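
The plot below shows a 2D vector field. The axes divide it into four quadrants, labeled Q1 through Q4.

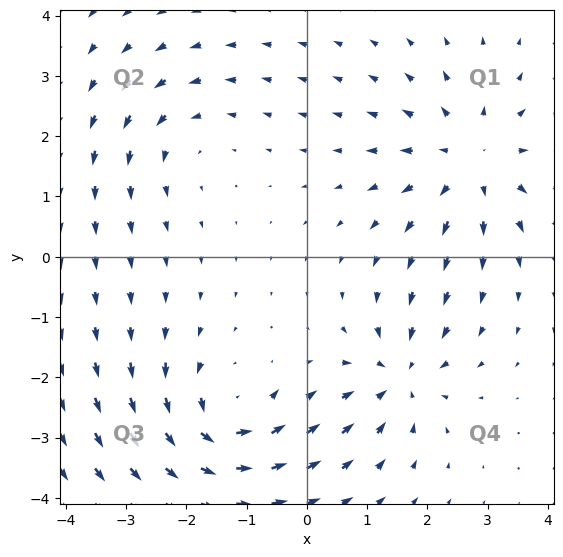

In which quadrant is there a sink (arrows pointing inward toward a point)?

The sink sits at approximately (1.5, -2.0), which lies in quadrant Q4. The divergence there is about -5, negative as expected for a sink.

Q4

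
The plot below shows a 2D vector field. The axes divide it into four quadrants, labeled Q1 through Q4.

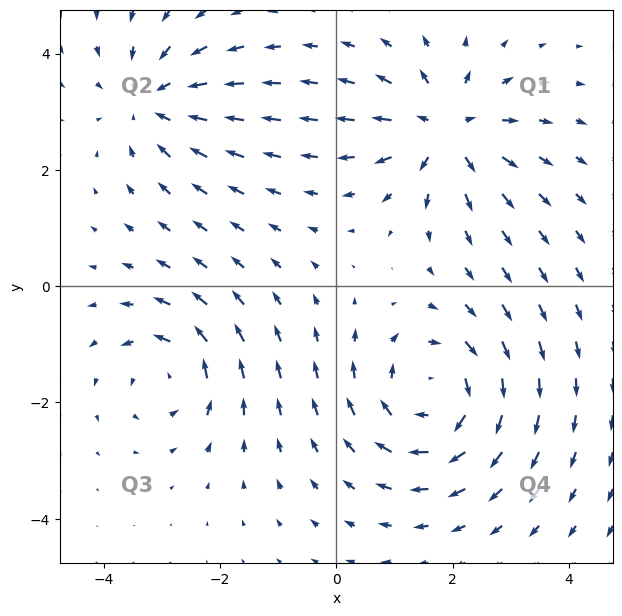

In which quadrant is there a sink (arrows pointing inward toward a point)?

The sink sits at approximately (-3.2, 3.2), which lies in quadrant Q2. The divergence there is about -3, negative as expected for a sink.

Q2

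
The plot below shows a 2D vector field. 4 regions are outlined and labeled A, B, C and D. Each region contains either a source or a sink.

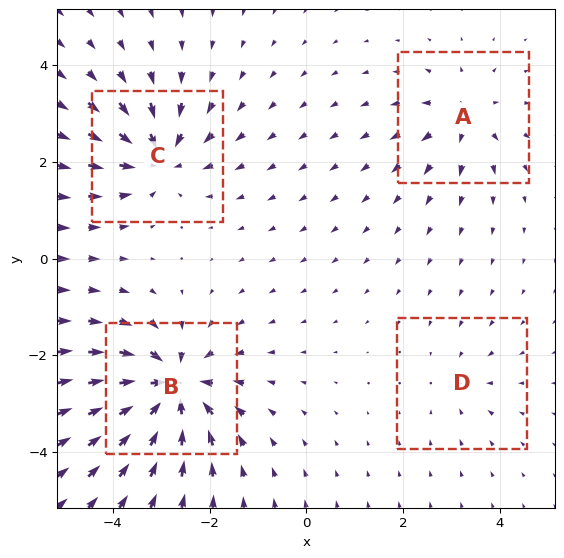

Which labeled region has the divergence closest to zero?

D

Divergence at each region's feature centre — A: about +4, B: about -8, C: about -6, D: about -3. Region D is closest to zero.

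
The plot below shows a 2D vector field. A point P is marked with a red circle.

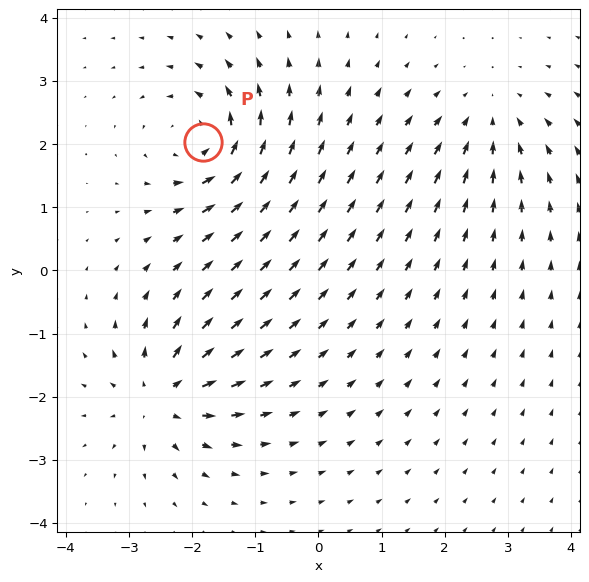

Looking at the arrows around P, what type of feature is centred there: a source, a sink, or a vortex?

vortex

At P (-1.8, 2.0) the arrows circulate counterclockwise. Divergence ≈0, curl about +6 — near-zero divergence with nonzero curl is a vortex.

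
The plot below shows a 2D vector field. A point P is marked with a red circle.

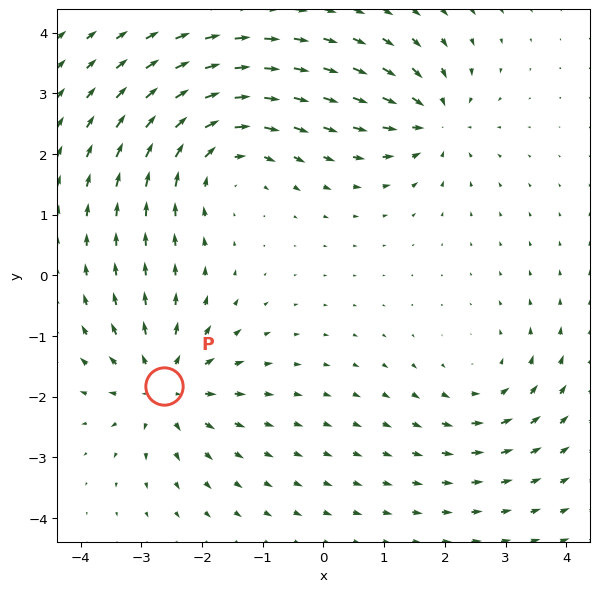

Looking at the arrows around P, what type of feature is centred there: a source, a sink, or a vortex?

At P (-2.6, -1.8) the arrows spread outward. Divergence about +5, curl ≈0 — positive divergence with near-zero curl is a source.

source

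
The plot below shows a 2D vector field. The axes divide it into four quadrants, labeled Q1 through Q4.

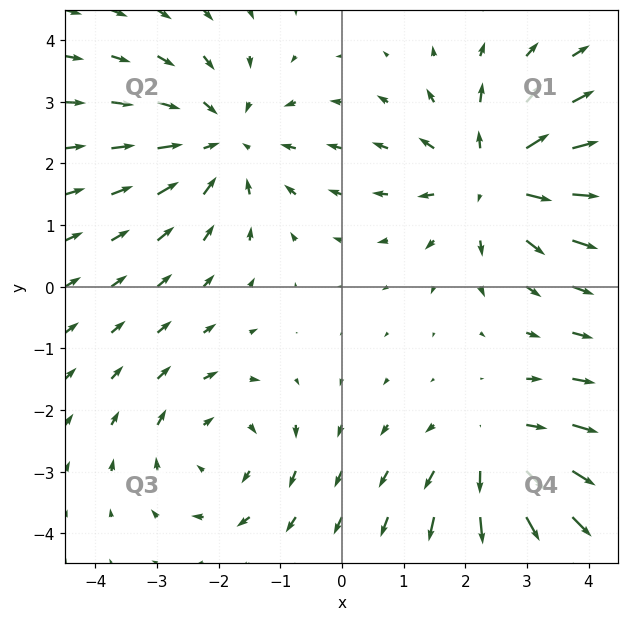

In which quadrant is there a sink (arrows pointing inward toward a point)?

Q2

The sink sits at approximately (-1.9, 2.4), which lies in quadrant Q2. The divergence there is about -3, negative as expected for a sink.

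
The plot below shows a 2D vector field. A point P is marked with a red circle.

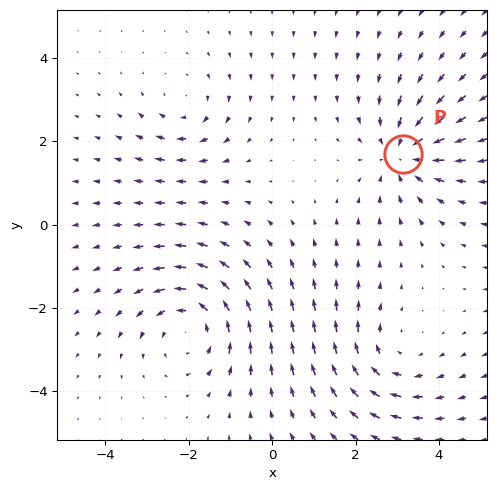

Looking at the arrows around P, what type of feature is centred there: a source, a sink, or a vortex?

At P (3.1, 1.7) the arrows converge inward. Divergence about -4, curl ≈0 — negative divergence with near-zero curl is a sink.

sink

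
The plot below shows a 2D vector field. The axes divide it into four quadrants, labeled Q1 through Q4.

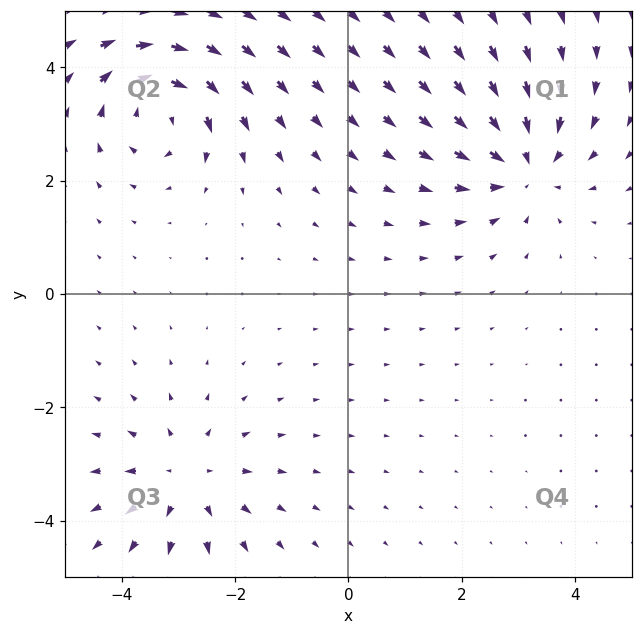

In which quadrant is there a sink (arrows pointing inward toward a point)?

Q1

The sink sits at approximately (3.1, 2.3), which lies in quadrant Q1. The divergence there is about -5, negative as expected for a sink.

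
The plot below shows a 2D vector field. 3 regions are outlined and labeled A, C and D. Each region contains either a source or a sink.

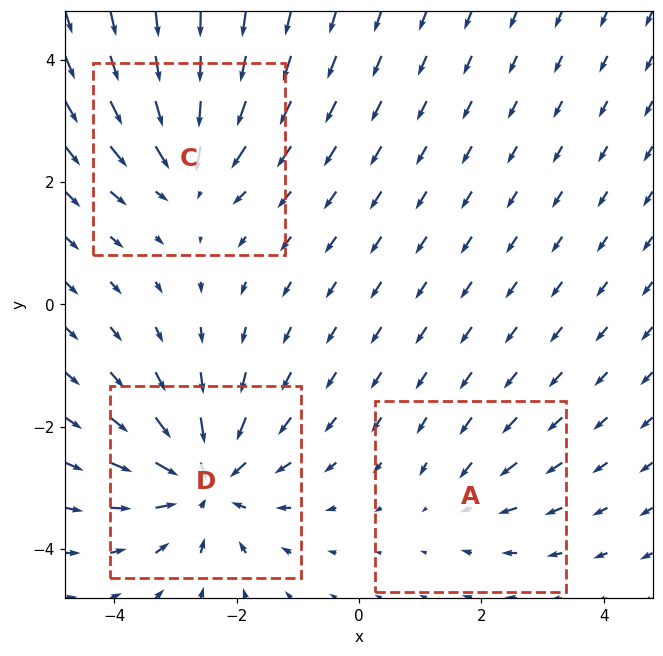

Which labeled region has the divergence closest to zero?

Divergence at each region's feature centre — A: about -2, C: about -3, D: about -5. Region A is closest to zero.

A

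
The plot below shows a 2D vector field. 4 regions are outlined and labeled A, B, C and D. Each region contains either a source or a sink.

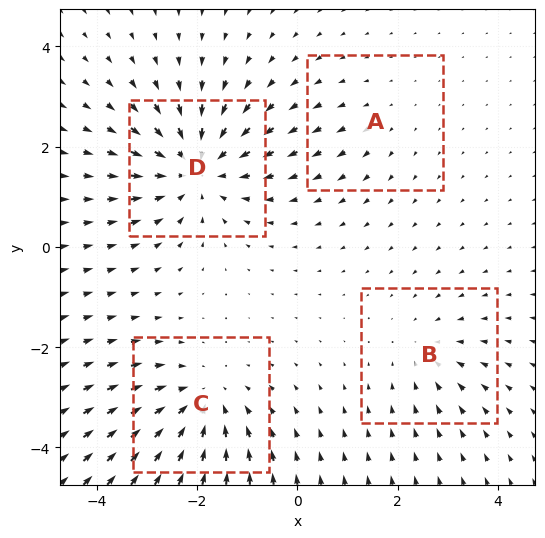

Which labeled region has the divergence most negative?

D

Divergence at each region's feature centre — A: about +2, B: about -3, C: about -4, D: about -6. Region D is most negative.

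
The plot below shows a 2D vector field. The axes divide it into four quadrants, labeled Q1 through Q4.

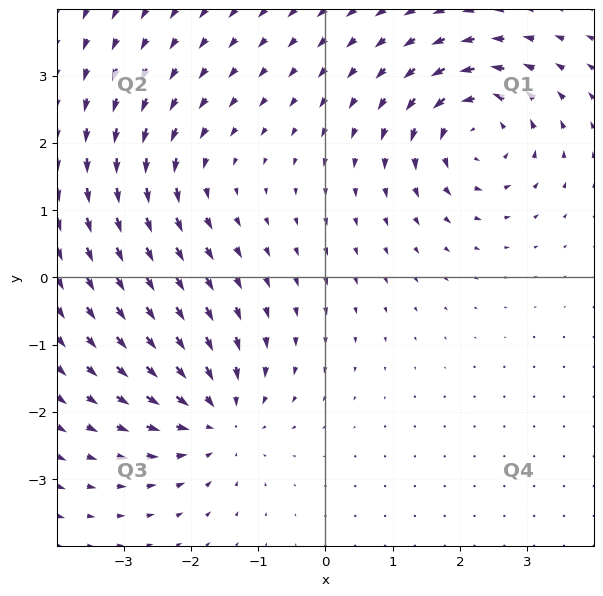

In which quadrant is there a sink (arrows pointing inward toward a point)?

Q3

The sink sits at approximately (-1.6, -2.1), which lies in quadrant Q3. The divergence there is about -5, negative as expected for a sink.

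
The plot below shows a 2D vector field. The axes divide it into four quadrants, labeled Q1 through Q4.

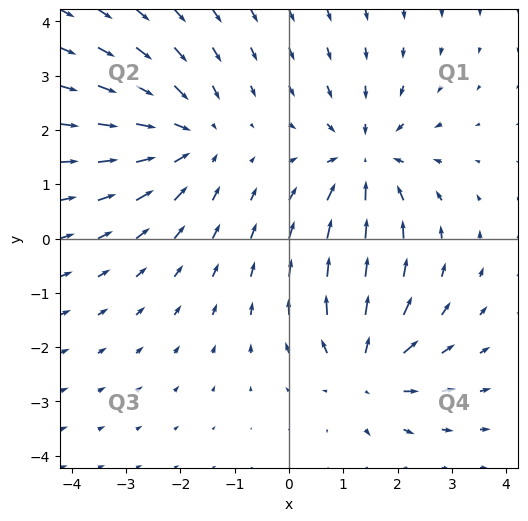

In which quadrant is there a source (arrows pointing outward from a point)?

The source sits at approximately (1.4, -2.4), which lies in quadrant Q4. The divergence there is about +5, positive as expected for a source.

Q4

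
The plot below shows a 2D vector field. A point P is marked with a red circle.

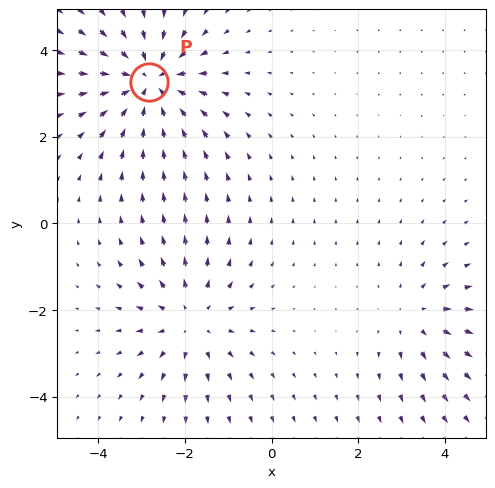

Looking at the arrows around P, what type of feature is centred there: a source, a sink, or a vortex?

sink

At P (-2.8, 3.3) the arrows converge inward. Divergence about -5, curl ≈0 — negative divergence with near-zero curl is a sink.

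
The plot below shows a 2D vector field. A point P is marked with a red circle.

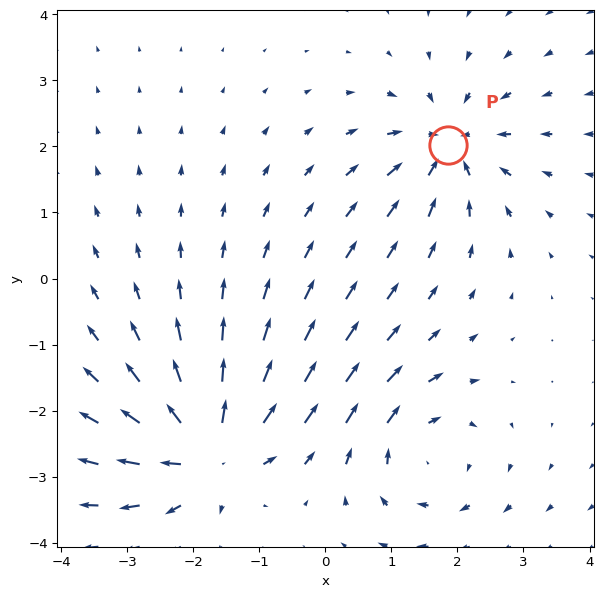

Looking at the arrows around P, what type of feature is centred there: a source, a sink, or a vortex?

sink

At P (1.9, 2.0) the arrows converge inward. Divergence about -5, curl ≈0 — negative divergence with near-zero curl is a sink.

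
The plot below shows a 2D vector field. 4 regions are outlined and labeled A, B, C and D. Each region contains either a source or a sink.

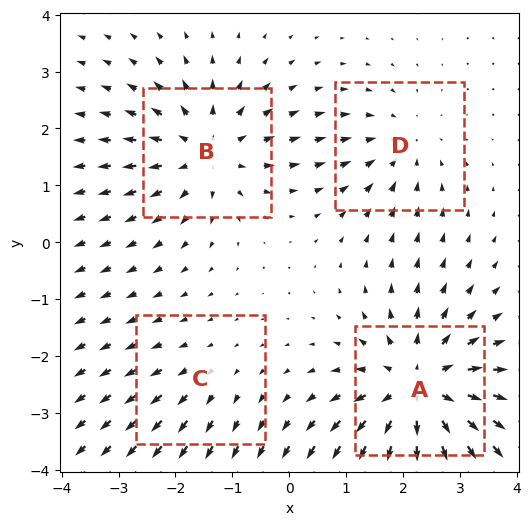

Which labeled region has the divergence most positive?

Divergence at each region's feature centre — A: about +7, B: about +5, C: about +2, D: about -3. Region A is most positive.

A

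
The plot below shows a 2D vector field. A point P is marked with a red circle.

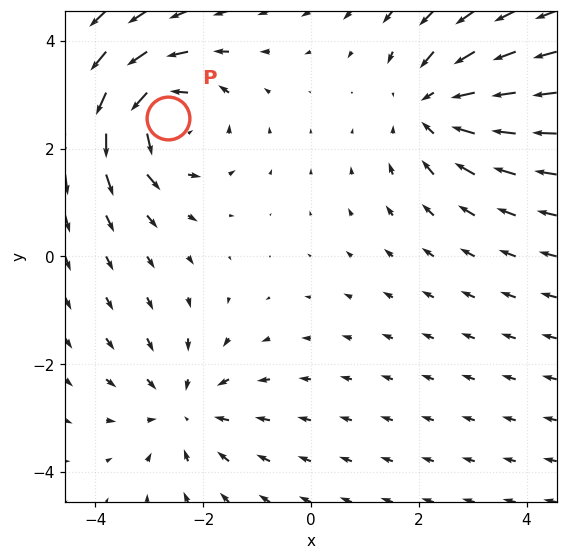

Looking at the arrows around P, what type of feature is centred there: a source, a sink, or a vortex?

vortex

At P (-2.7, 2.6) the arrows circulate counterclockwise. Divergence ≈0, curl about +4 — near-zero divergence with nonzero curl is a vortex.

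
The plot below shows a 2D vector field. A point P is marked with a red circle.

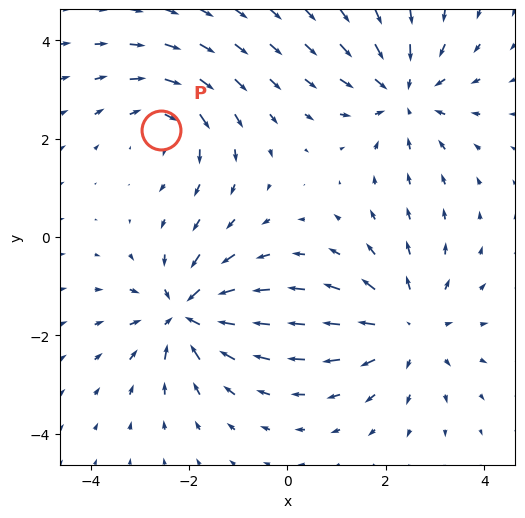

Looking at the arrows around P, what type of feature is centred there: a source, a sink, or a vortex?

At P (-2.6, 2.2) the arrows circulate clockwise. Divergence ≈0, curl about -3 — near-zero divergence with nonzero curl is a vortex.

vortex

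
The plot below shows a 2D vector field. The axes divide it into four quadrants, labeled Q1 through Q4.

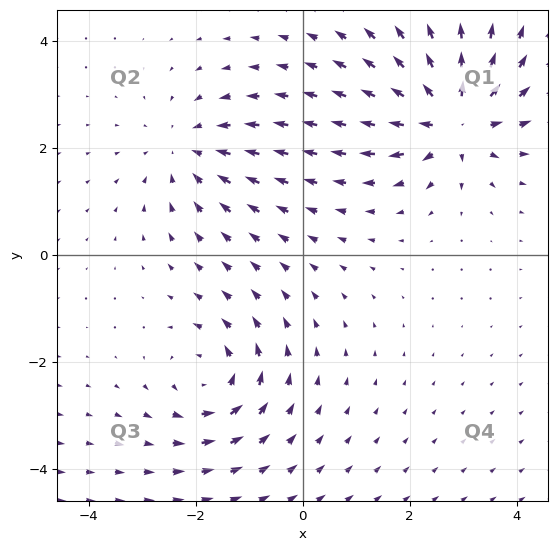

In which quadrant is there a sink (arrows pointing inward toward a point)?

Q2

The sink sits at approximately (-2.2, 2.0), which lies in quadrant Q2. The divergence there is about -3, negative as expected for a sink.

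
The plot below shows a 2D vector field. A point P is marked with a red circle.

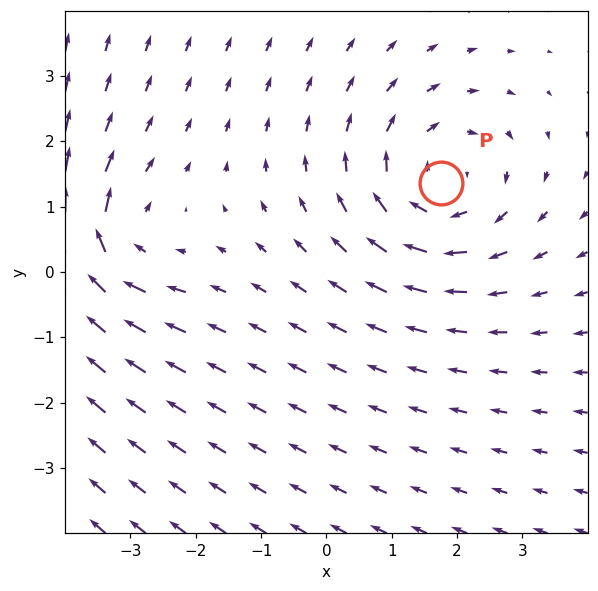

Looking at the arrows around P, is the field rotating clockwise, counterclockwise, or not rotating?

clockwise

Near P at (1.8, 1.4) the arrows circulate clockwise. The curl (z-component) there is about -3; negative curl means clockwise rotation.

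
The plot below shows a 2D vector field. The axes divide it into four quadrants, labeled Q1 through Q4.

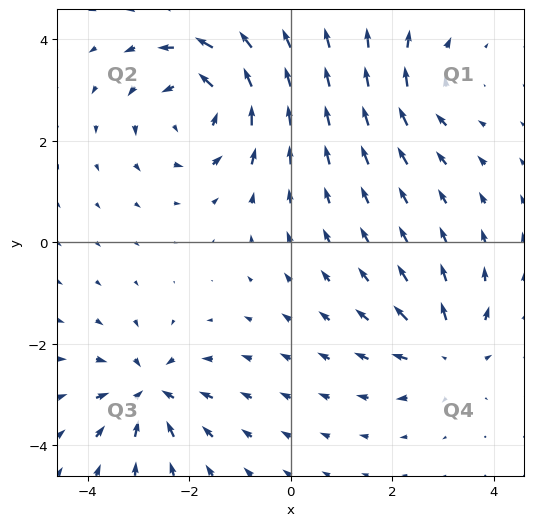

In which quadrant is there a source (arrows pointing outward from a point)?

Q4

The source sits at approximately (3.1, -2.1), which lies in quadrant Q4. The divergence there is about +4, positive as expected for a source.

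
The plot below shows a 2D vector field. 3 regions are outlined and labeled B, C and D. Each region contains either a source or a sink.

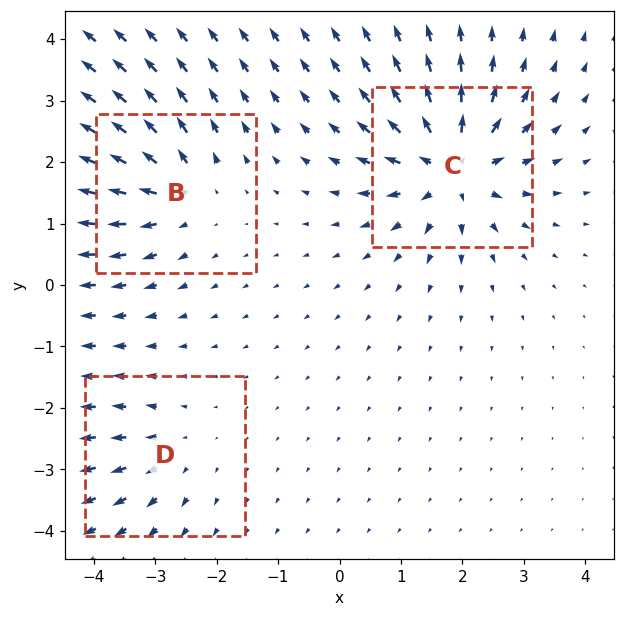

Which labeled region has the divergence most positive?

Divergence at each region's feature centre — B: about +4, C: about +6, D: about +3. Region C is most positive.

C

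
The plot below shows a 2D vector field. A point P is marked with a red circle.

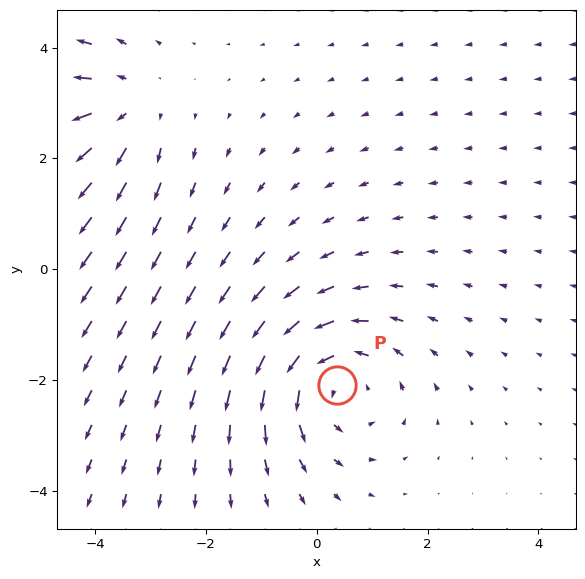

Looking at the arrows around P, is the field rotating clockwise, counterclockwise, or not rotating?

Near P at (0.4, -2.1) the arrows circulate counterclockwise. The curl (z-component) there is about +4; positive curl means counterclockwise rotation.

counterclockwise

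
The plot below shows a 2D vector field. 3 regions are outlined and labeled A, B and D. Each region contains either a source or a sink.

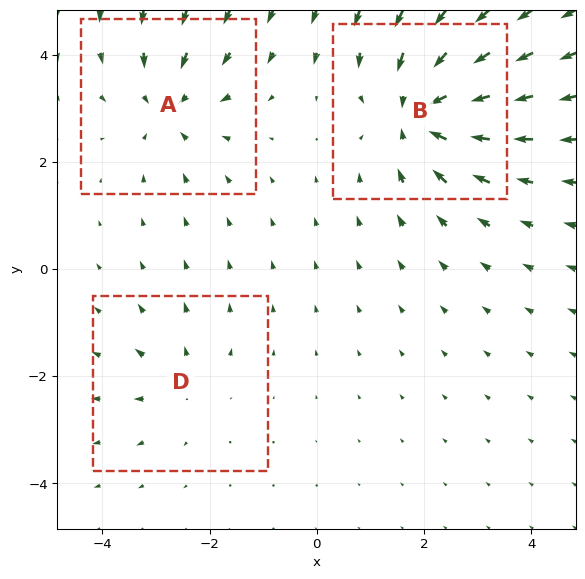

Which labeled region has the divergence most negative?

B

Divergence at each region's feature centre — A: about -4, B: about -5, D: about +2. Region B is most negative.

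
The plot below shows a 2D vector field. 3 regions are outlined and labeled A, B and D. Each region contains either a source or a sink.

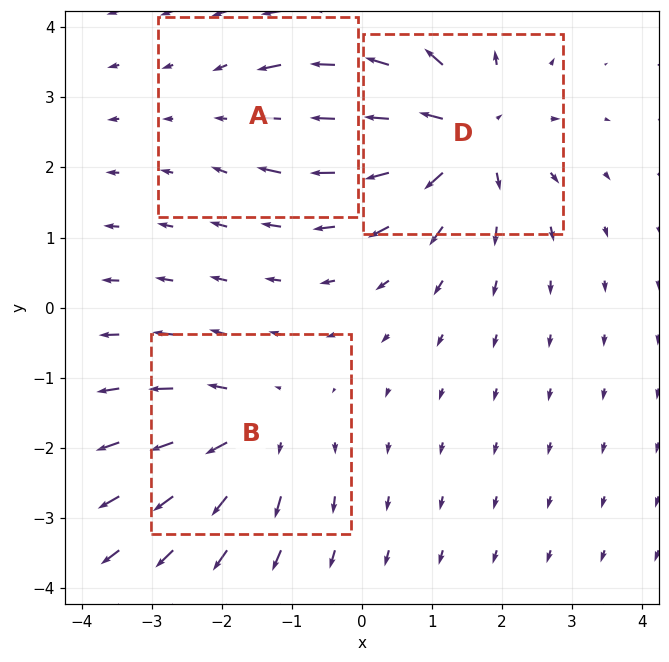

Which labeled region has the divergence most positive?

D

Divergence at each region's feature centre — A: about -2, B: about +3, D: about +5. Region D is most positive.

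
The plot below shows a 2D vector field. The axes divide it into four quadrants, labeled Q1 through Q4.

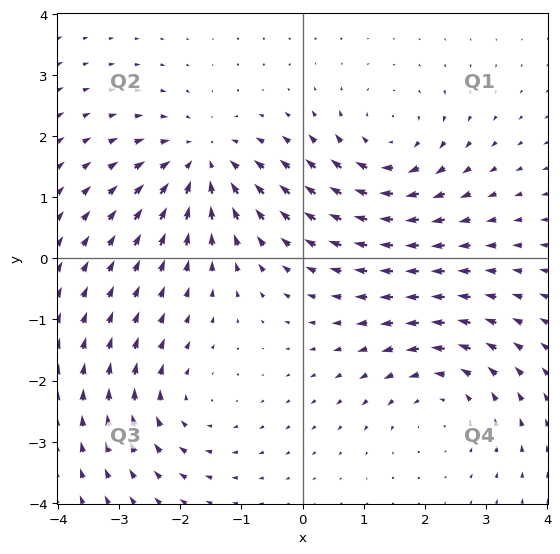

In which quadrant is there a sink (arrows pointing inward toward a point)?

The sink sits at approximately (-1.6, 1.6), which lies in quadrant Q2. The divergence there is about -6, negative as expected for a sink.

Q2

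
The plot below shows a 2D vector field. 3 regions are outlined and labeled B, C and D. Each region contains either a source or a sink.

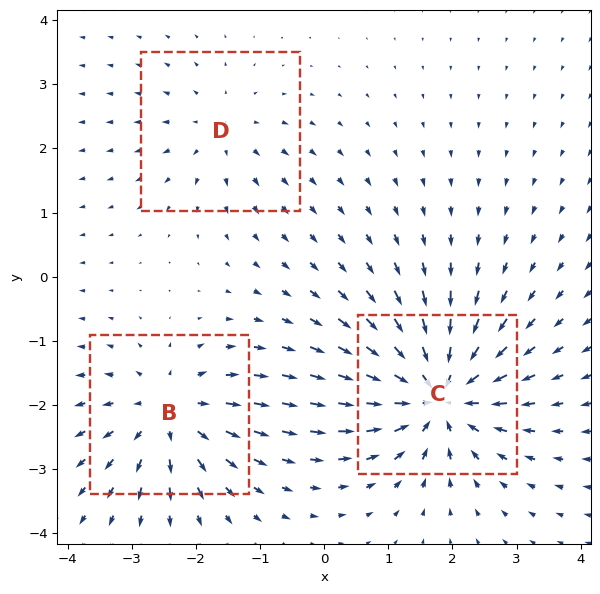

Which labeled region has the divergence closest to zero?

D

Divergence at each region's feature centre — B: about +4, C: about -6, D: about +2. Region D is closest to zero.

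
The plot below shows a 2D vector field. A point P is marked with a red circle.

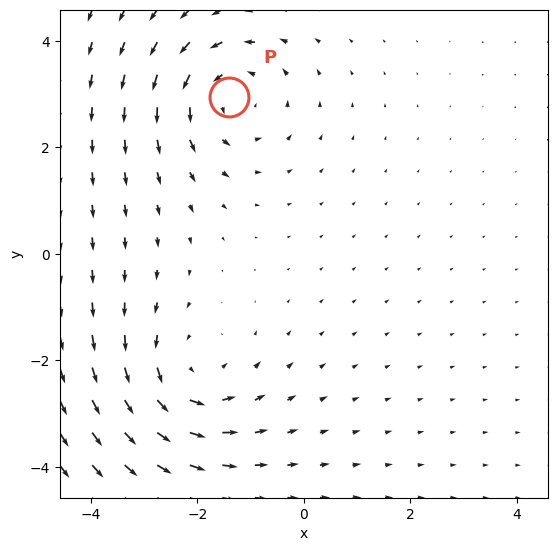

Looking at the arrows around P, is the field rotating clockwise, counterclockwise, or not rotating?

Near P at (-1.4, 3.0) the arrows circulate counterclockwise. The curl (z-component) there is about +4; positive curl means counterclockwise rotation.

counterclockwise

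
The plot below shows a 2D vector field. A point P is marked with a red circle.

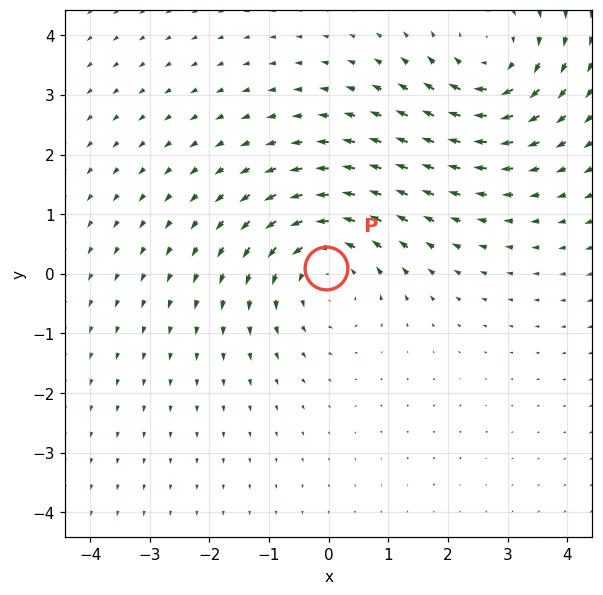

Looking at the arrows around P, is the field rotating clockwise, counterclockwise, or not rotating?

counterclockwise

Near P at (-0.0, 0.1) the arrows circulate counterclockwise. The curl (z-component) there is about +3; positive curl means counterclockwise rotation.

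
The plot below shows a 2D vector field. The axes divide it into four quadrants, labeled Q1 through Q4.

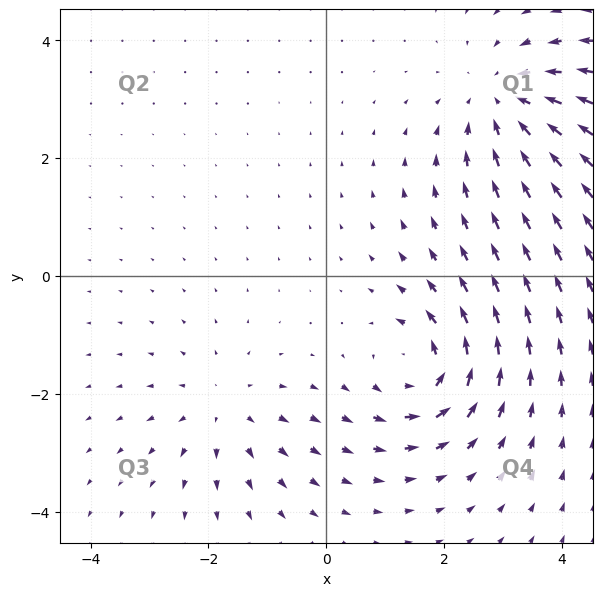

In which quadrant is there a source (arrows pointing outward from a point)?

The source sits at approximately (-1.7, -2.3), which lies in quadrant Q3. The divergence there is about +2, positive as expected for a source.

Q3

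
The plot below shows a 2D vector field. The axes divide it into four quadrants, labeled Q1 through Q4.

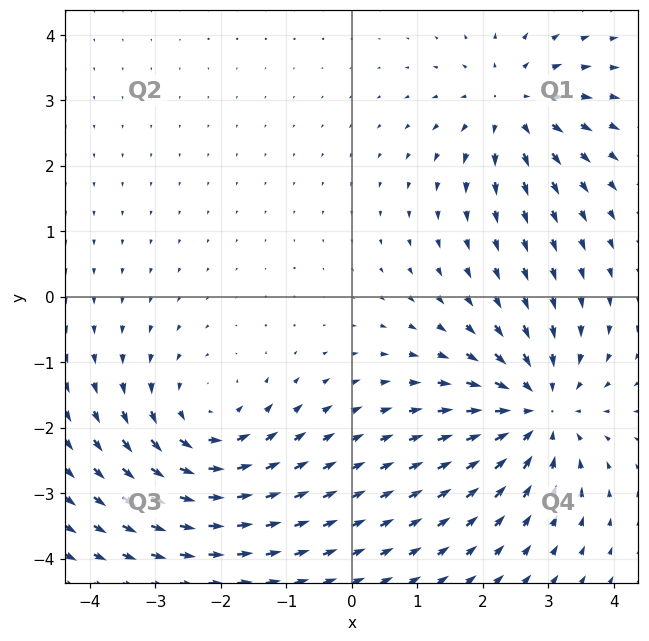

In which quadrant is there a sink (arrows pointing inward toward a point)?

Q4

The sink sits at approximately (2.8, -1.7), which lies in quadrant Q4. The divergence there is about -4, negative as expected for a sink.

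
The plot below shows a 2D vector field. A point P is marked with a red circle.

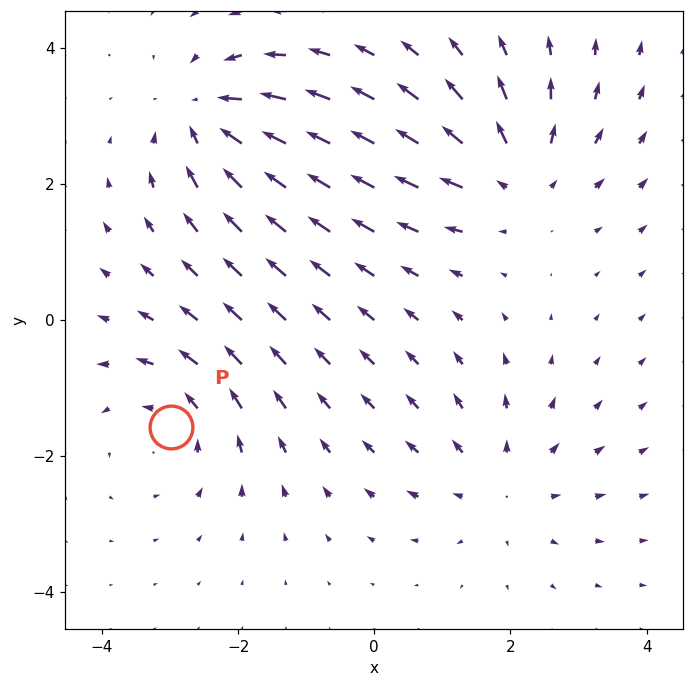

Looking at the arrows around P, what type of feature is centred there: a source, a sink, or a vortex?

At P (-3.0, -1.6) the arrows circulate counterclockwise. Divergence ≈0, curl about +4 — near-zero divergence with nonzero curl is a vortex.

vortex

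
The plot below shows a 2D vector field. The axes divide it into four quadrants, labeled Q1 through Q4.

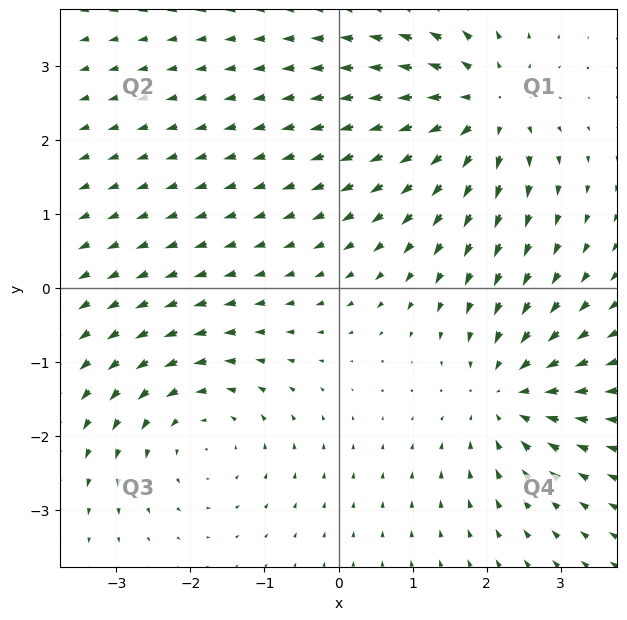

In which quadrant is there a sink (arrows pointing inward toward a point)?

The sink sits at approximately (2.3, -1.4), which lies in quadrant Q4. The divergence there is about -5, negative as expected for a sink.

Q4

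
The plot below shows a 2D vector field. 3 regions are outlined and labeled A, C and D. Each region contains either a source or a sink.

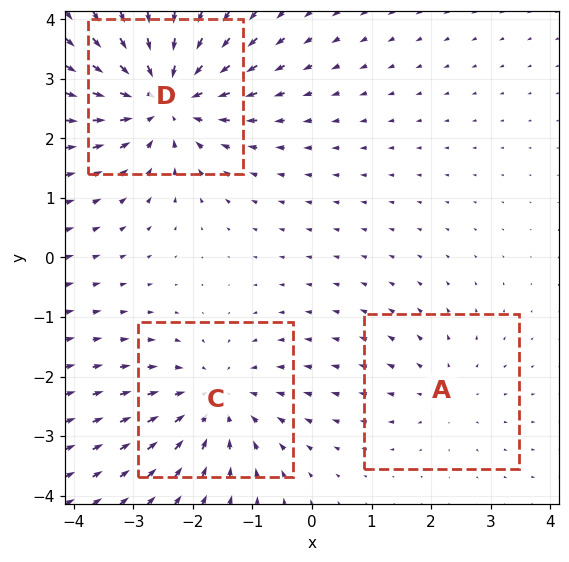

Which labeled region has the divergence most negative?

Divergence at each region's feature centre — A: about +2, C: about -3, D: about -4. Region D is most negative.

D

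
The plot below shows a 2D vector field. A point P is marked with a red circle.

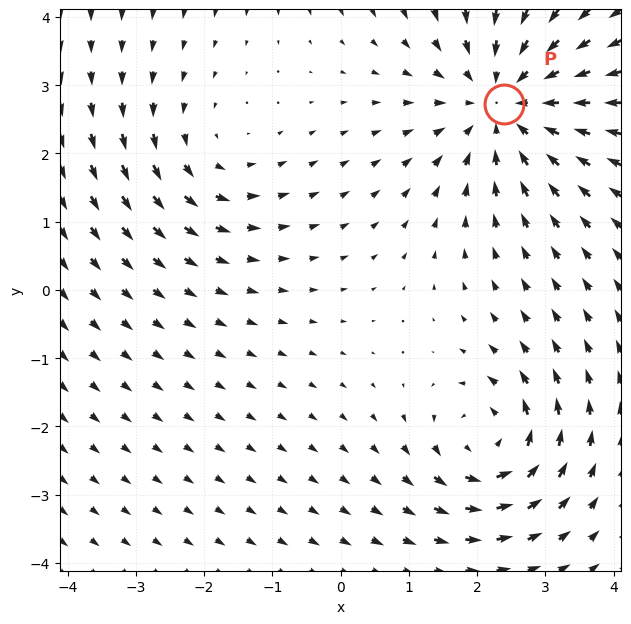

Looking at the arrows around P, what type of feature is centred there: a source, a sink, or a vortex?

sink

At P (2.4, 2.7) the arrows converge inward. Divergence about -4, curl ≈0 — negative divergence with near-zero curl is a sink.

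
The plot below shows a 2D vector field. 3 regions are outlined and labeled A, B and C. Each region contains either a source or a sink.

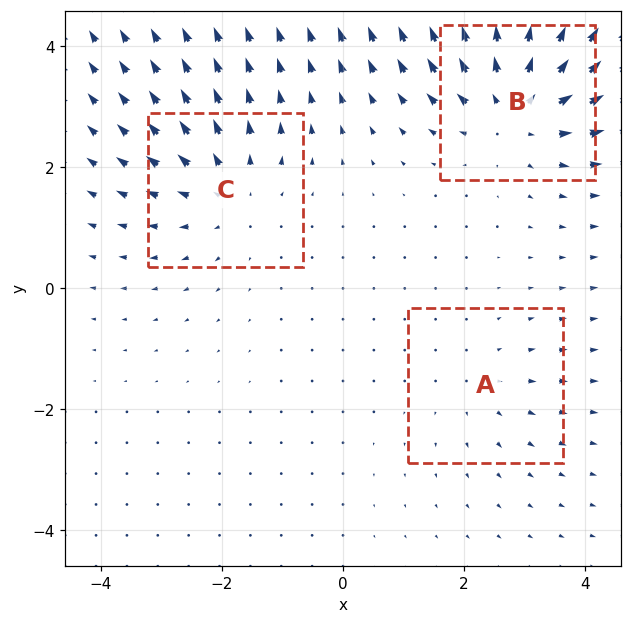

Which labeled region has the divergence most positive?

B

Divergence at each region's feature centre — A: about +2, B: about +5, C: about +3. Region B is most positive.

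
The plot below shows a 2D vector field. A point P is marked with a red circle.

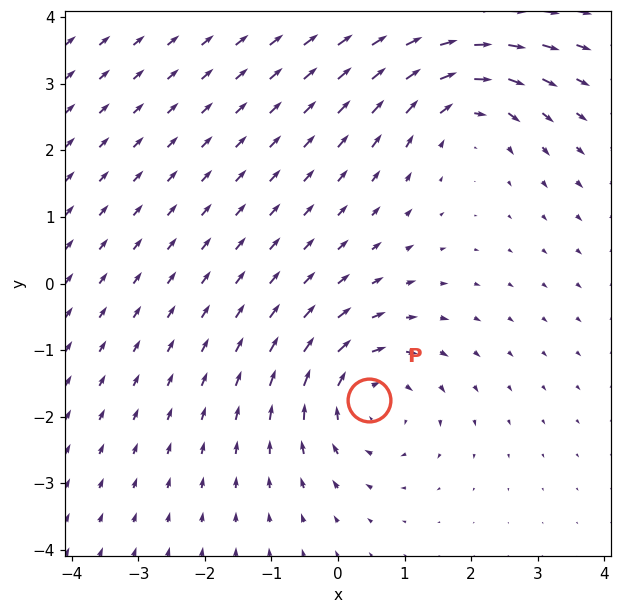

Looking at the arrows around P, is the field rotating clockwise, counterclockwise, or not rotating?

Near P at (0.5, -1.8) the arrows circulate clockwise. The curl (z-component) there is about -4; negative curl means clockwise rotation.

clockwise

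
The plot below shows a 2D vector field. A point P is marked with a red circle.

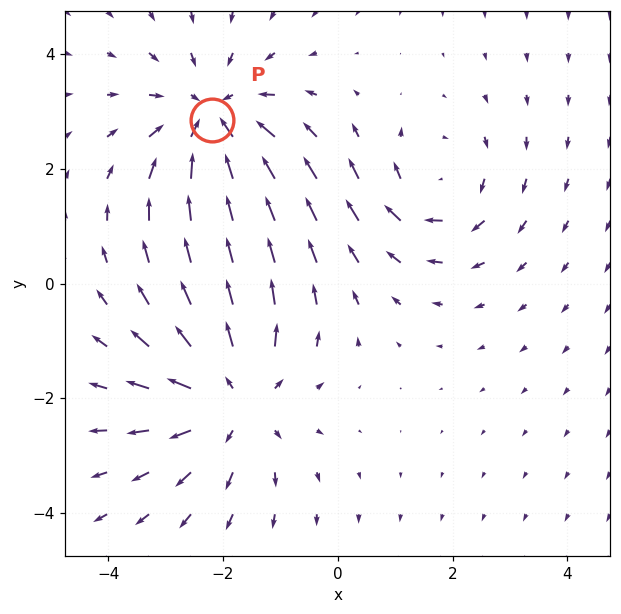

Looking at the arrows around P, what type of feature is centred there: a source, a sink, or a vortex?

At P (-2.2, 2.9) the arrows converge inward. Divergence about -4, curl ≈0 — negative divergence with near-zero curl is a sink.

sink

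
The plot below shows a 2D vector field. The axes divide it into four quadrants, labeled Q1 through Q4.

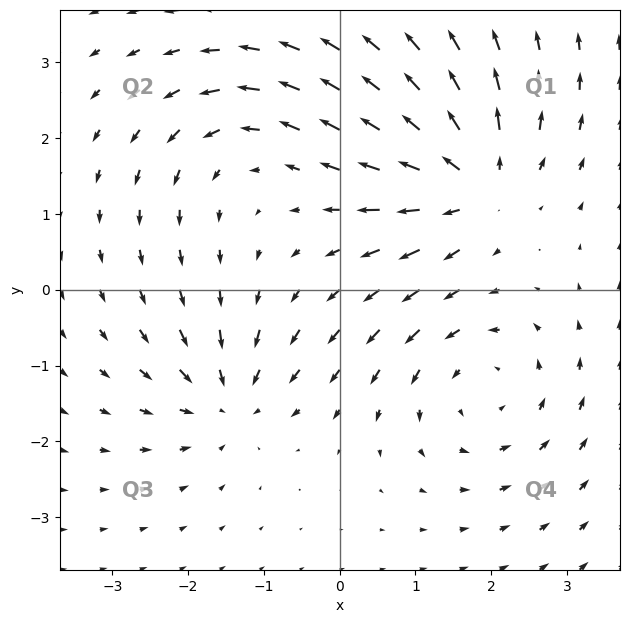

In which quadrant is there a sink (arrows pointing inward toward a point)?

The sink sits at approximately (-1.5, -1.4), which lies in quadrant Q3. The divergence there is about -5, negative as expected for a sink.

Q3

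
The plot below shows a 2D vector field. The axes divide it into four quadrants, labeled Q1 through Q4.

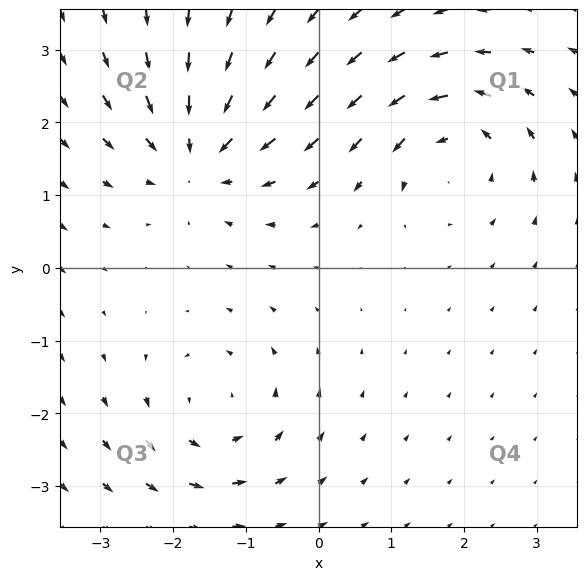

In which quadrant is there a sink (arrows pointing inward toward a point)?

Q2

The sink sits at approximately (-1.7, 1.6), which lies in quadrant Q2. The divergence there is about -5, negative as expected for a sink.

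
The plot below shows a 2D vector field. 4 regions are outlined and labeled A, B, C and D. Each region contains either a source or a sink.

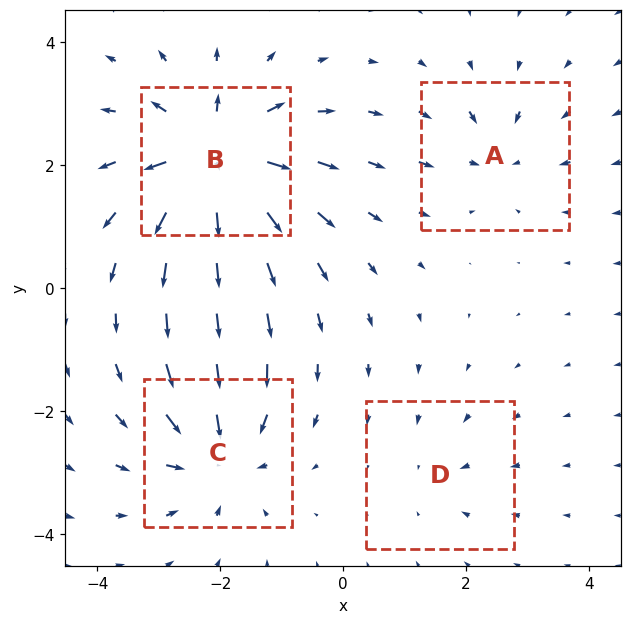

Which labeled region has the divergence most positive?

Divergence at each region's feature centre — A: about -4, B: about +9, C: about -6, D: about -2. Region B is most positive.

B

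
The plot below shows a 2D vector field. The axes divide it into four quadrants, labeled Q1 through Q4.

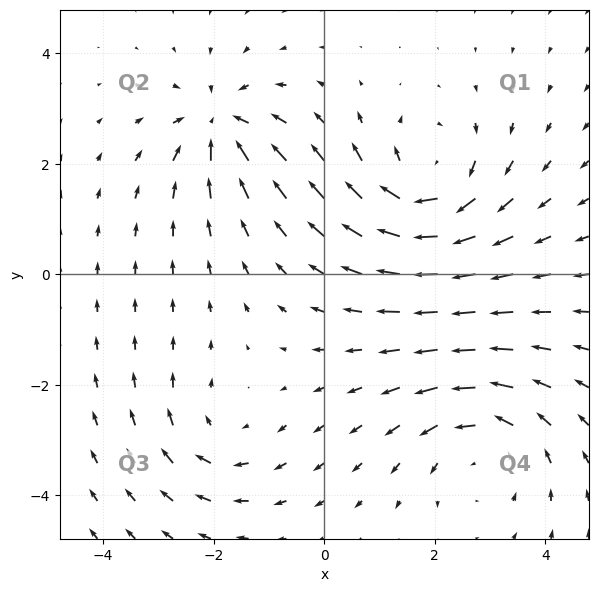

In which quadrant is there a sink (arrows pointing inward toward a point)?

The sink sits at approximately (-1.9, 2.7), which lies in quadrant Q2. The divergence there is about -4, negative as expected for a sink.

Q2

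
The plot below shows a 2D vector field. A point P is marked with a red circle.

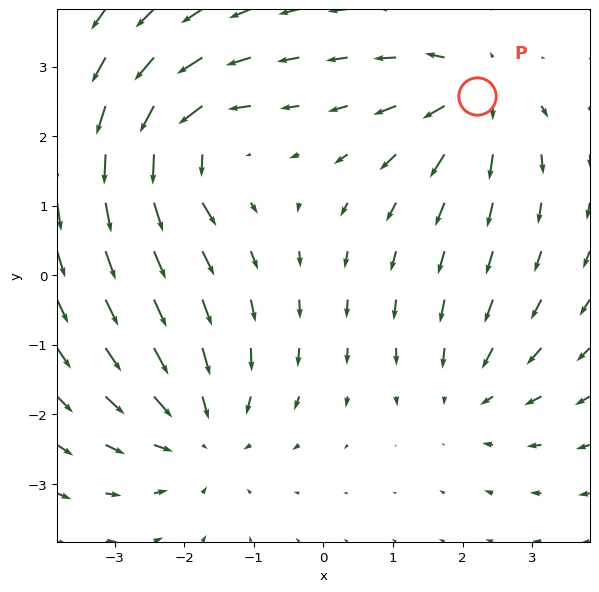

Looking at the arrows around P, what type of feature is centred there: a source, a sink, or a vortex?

At P (2.2, 2.6) the arrows spread outward. Divergence about +5, curl ≈0 — positive divergence with near-zero curl is a source.

source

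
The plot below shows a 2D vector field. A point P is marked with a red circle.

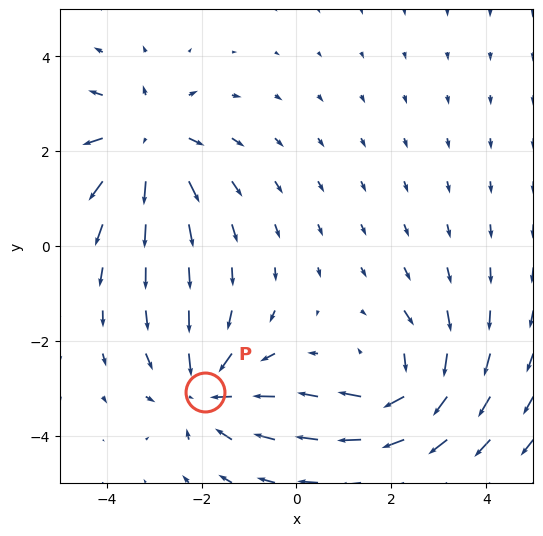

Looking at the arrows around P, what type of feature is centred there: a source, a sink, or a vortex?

sink

At P (-1.9, -3.1) the arrows converge inward. Divergence about -4, curl ≈0 — negative divergence with near-zero curl is a sink.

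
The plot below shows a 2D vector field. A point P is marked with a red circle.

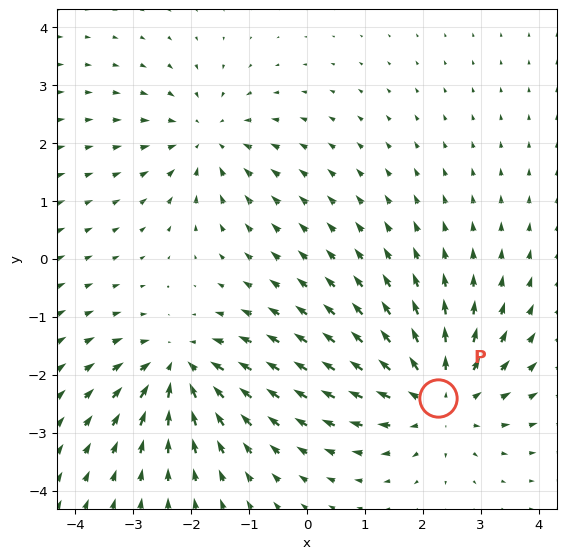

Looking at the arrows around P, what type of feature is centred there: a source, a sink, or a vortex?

At P (2.3, -2.4) the arrows spread outward. Divergence about +4, curl ≈0 — positive divergence with near-zero curl is a source.

source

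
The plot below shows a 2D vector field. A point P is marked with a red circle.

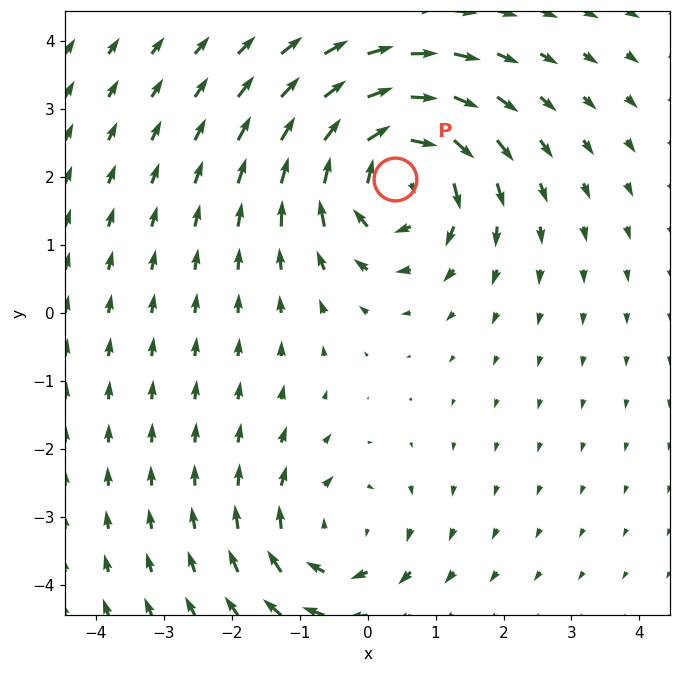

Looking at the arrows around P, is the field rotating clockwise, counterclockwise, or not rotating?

Near P at (0.4, 2.0) the arrows circulate clockwise. The curl (z-component) there is about -5; negative curl means clockwise rotation.

clockwise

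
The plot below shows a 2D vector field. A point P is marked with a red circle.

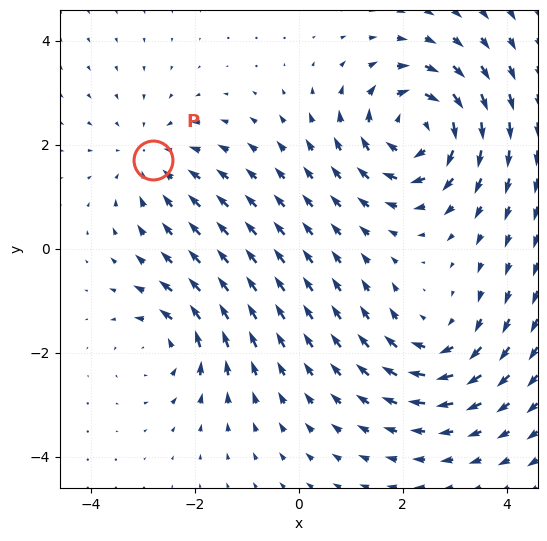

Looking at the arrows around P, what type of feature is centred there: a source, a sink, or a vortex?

At P (-2.8, 1.7) the arrows converge inward. Divergence about -2, curl ≈0 — negative divergence with near-zero curl is a sink.

sink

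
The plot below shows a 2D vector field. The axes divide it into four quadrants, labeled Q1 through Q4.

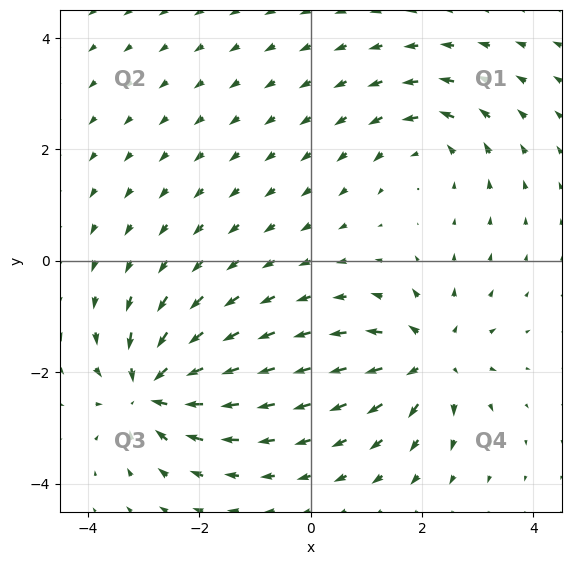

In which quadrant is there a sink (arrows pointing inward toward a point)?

The sink sits at approximately (-2.9, -2.3), which lies in quadrant Q3. The divergence there is about -7, negative as expected for a sink.

Q3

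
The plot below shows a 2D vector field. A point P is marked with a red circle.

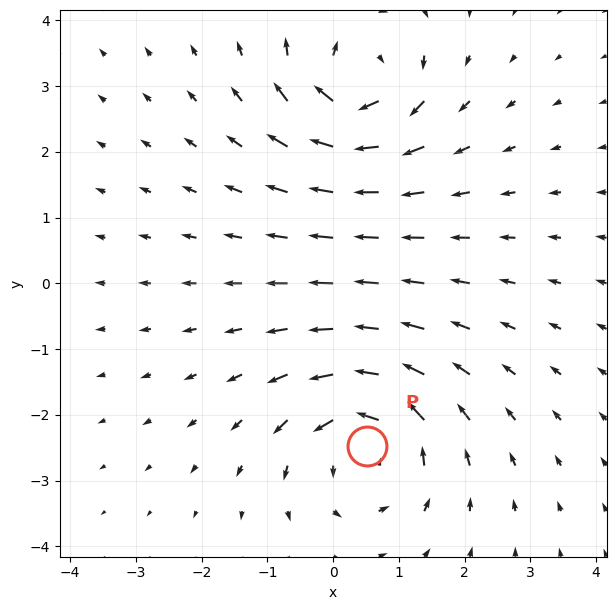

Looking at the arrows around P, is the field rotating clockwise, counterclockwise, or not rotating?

counterclockwise

Near P at (0.5, -2.5) the arrows circulate counterclockwise. The curl (z-component) there is about +5; positive curl means counterclockwise rotation.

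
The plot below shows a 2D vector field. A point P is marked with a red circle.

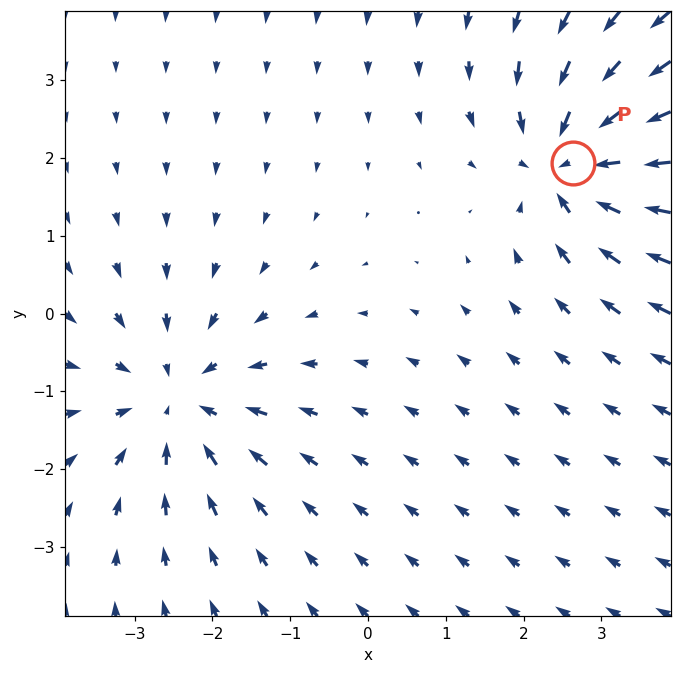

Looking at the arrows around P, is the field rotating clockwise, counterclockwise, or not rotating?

Near P at (2.6, 1.9) the arrows show no circulation. The curl there is ≈0.

not rotating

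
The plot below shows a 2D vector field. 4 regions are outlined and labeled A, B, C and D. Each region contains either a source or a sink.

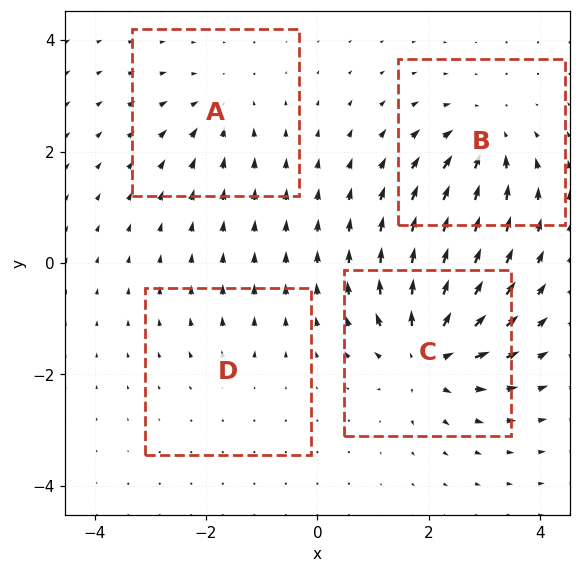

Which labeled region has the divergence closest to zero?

D

Divergence at each region's feature centre — A: about -4, B: about -6, C: about +9, D: about +2. Region D is closest to zero.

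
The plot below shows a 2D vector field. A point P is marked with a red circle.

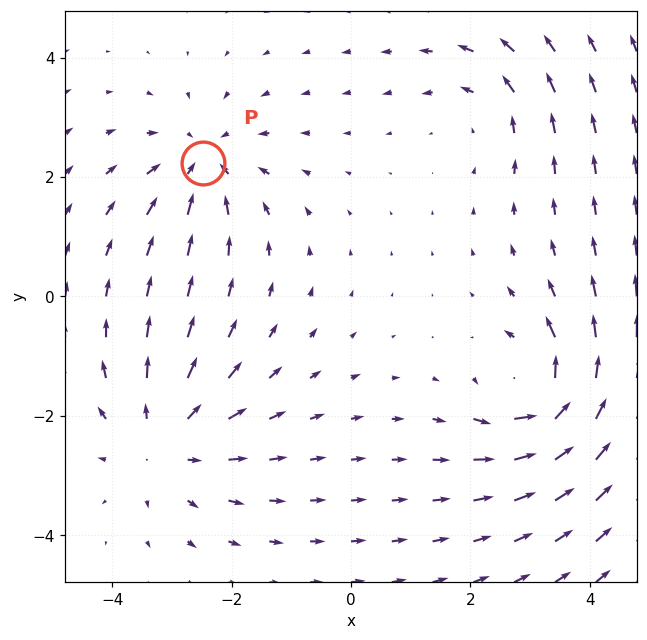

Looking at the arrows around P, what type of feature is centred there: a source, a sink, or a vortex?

sink

At P (-2.5, 2.2) the arrows converge inward. Divergence about -4, curl ≈0 — negative divergence with near-zero curl is a sink.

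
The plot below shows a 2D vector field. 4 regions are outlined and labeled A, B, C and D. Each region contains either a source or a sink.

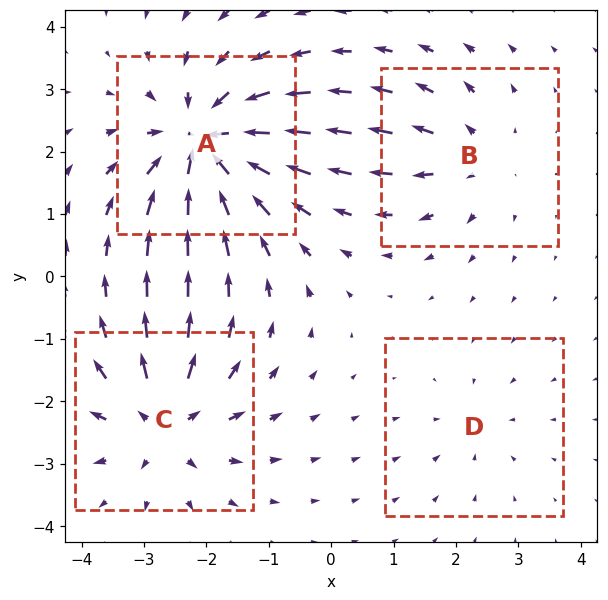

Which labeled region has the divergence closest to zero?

Divergence at each region's feature centre — A: about -8, B: about +4, C: about +6, D: about -2. Region D is closest to zero.

D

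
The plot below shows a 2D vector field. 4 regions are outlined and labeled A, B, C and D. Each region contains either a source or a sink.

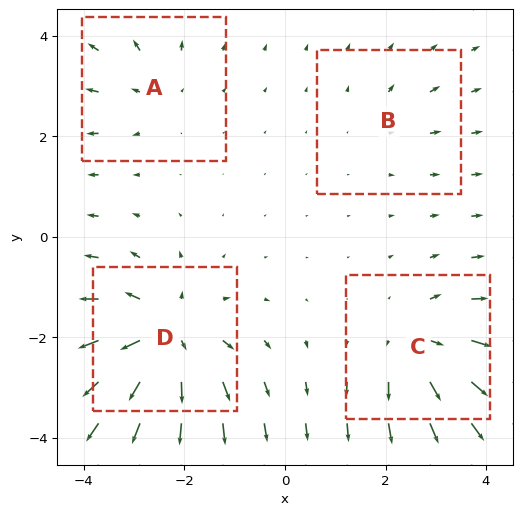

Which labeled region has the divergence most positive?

D

Divergence at each region's feature centre — A: about +3, B: about +2, C: about +5, D: about +7. Region D is most positive.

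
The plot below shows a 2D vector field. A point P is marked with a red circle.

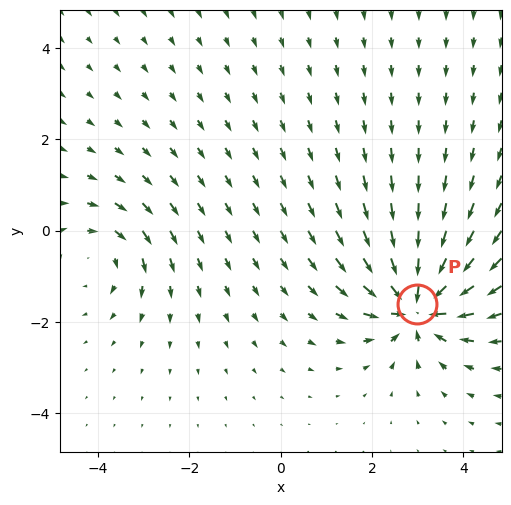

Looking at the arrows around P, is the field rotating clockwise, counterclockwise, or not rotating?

not rotating

Near P at (3.0, -1.6) the arrows show no circulation. The curl there is ≈0.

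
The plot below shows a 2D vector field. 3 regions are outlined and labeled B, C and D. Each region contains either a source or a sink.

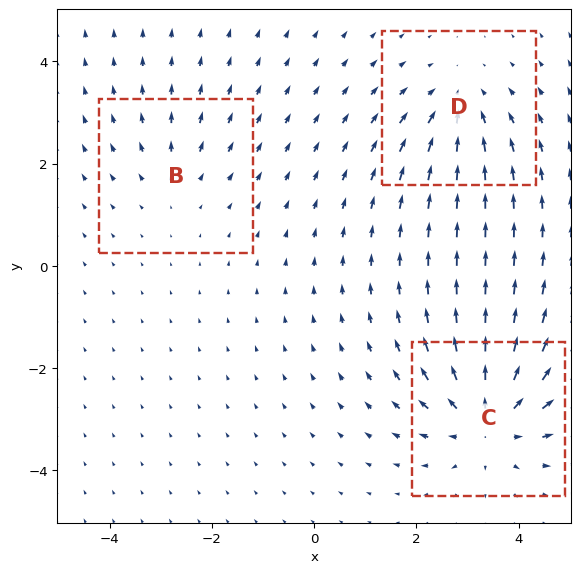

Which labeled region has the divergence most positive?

C

Divergence at each region's feature centre — B: about +2, C: about +5, D: about -3. Region C is most positive.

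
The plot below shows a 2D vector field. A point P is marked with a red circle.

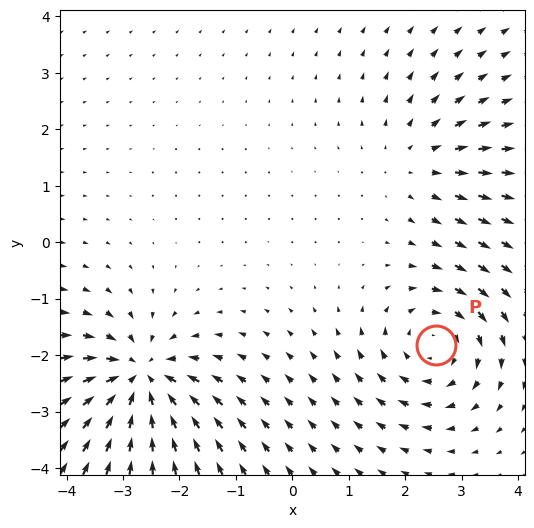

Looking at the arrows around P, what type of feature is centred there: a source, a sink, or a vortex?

At P (2.5, -1.8) the arrows circulate clockwise. Divergence ≈0, curl about -4 — near-zero divergence with nonzero curl is a vortex.

vortex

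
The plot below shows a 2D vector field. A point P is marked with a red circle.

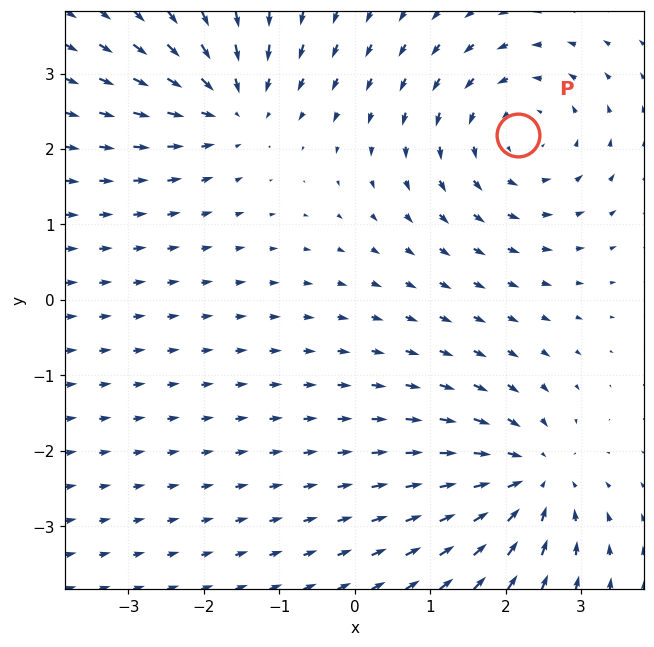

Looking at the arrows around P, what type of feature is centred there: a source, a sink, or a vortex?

At P (2.2, 2.2) the arrows circulate counterclockwise. Divergence ≈0, curl about +4 — near-zero divergence with nonzero curl is a vortex.

vortex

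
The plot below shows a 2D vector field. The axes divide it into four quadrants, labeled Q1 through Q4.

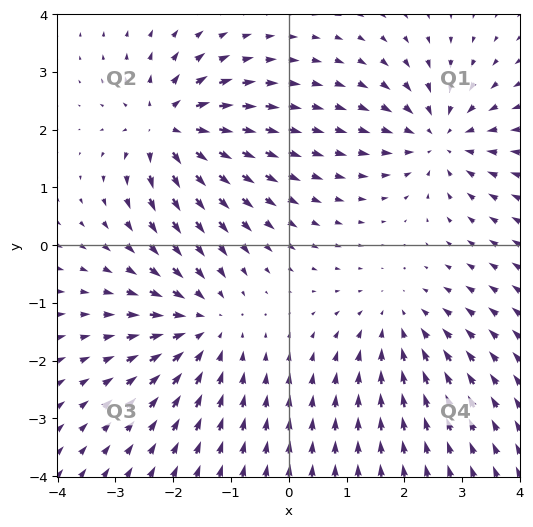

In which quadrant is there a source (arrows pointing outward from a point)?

Q2

The source sits at approximately (-2.1, 2.0), which lies in quadrant Q2. The divergence there is about +6, positive as expected for a source.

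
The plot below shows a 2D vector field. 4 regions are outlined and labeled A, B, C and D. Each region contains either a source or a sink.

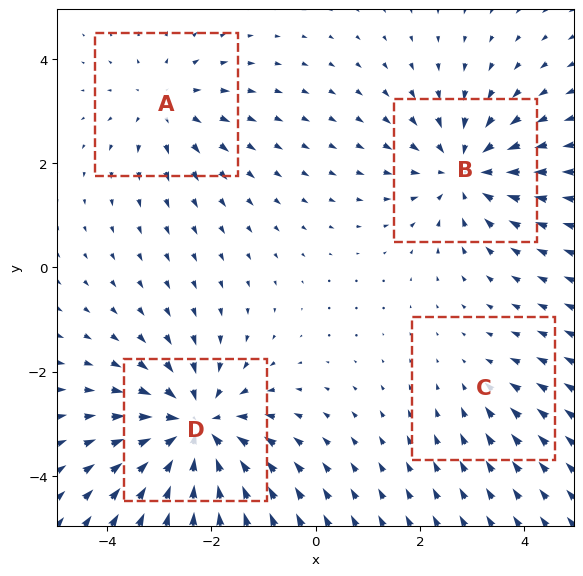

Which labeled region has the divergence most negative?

D

Divergence at each region's feature centre — A: about +3, B: about -5, C: about -2, D: about -6. Region D is most negative.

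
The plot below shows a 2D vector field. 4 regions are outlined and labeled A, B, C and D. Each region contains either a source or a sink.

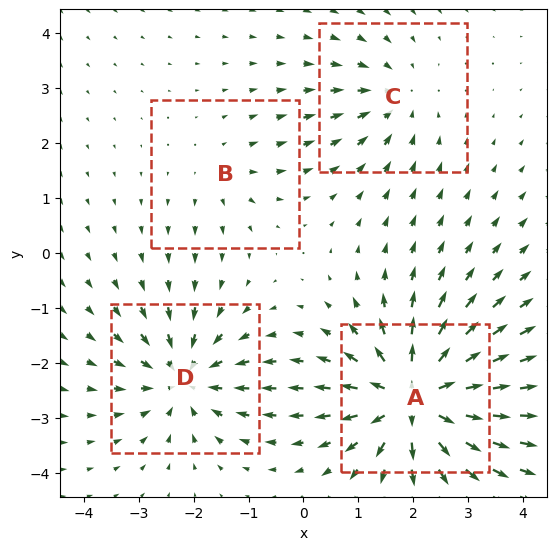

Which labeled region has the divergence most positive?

A

Divergence at each region's feature centre — A: about +8, B: about +2, C: about -4, D: about -6. Region A is most positive.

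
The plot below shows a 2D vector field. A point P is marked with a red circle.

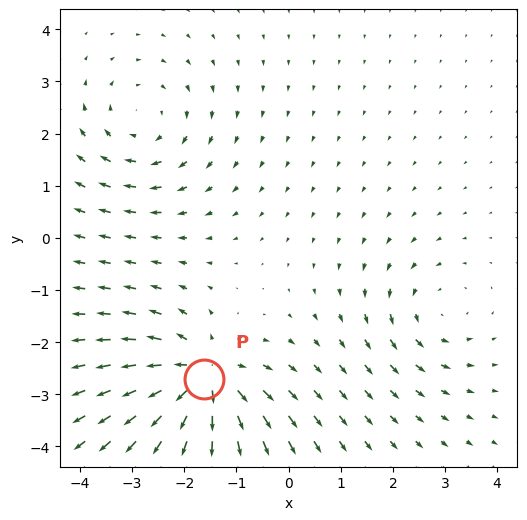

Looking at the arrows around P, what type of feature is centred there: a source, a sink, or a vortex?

source

At P (-1.6, -2.7) the arrows spread outward. Divergence about +6, curl ≈0 — positive divergence with near-zero curl is a source.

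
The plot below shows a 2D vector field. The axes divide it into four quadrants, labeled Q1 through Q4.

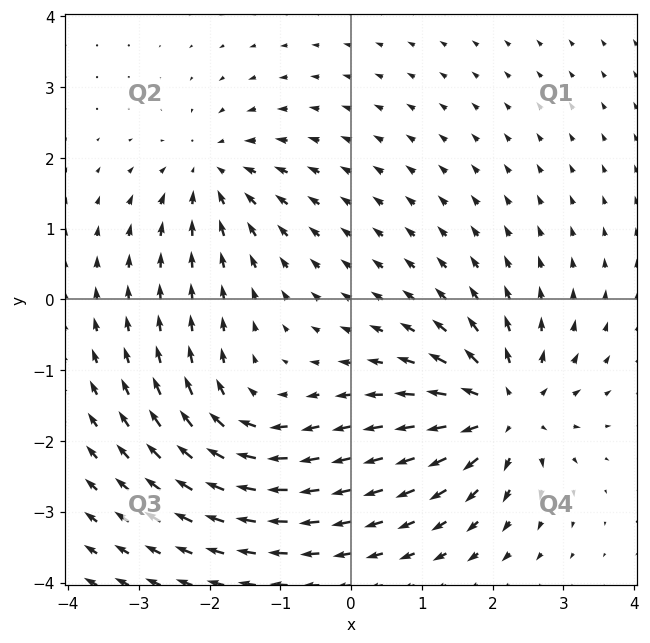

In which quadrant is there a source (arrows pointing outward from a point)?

The source sits at approximately (2.2, -1.6), which lies in quadrant Q4. The divergence there is about +6, positive as expected for a source.

Q4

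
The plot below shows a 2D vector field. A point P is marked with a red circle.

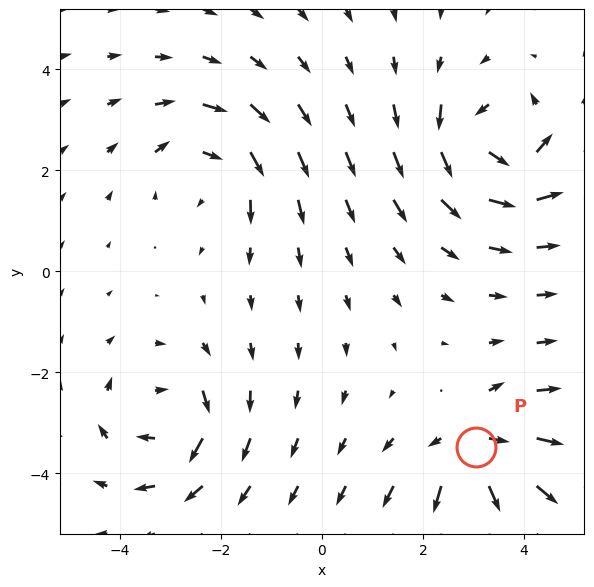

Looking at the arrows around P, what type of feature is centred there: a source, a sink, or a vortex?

At P (3.1, -3.5) the arrows spread outward. Divergence about +6, curl ≈0 — positive divergence with near-zero curl is a source.

source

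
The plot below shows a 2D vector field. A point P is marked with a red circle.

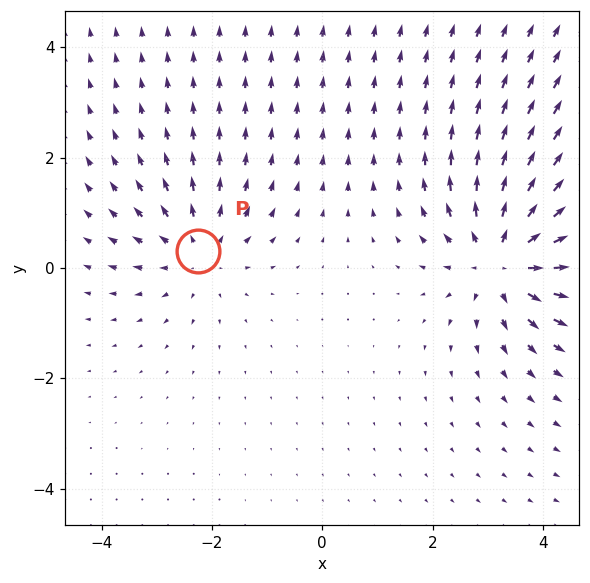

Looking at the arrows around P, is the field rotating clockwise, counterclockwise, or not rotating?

Near P at (-2.2, 0.3) the arrows show no circulation. The curl there is ≈0.

not rotating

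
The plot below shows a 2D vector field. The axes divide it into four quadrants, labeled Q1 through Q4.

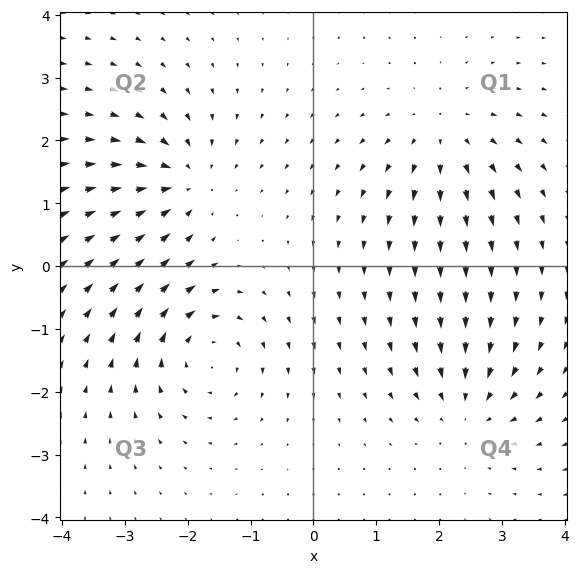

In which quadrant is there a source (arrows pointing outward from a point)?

Q1

The source sits at approximately (2.1, 2.1), which lies in quadrant Q1. The divergence there is about +3, positive as expected for a source.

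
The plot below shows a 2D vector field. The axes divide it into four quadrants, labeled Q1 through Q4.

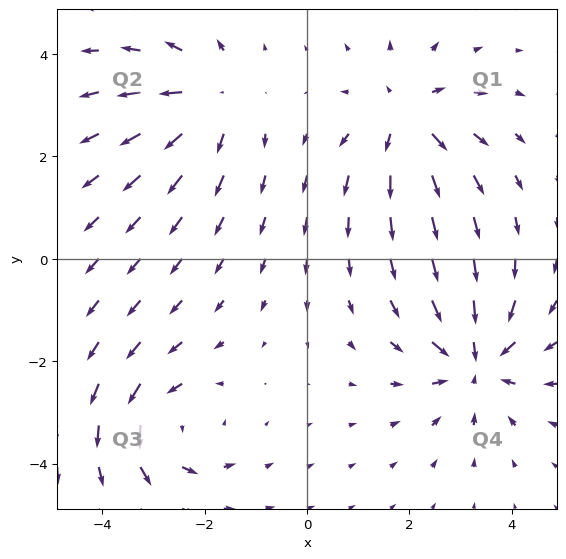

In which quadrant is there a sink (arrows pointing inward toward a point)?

Q4

The sink sits at approximately (3.3, -2.0), which lies in quadrant Q4. The divergence there is about -5, negative as expected for a sink.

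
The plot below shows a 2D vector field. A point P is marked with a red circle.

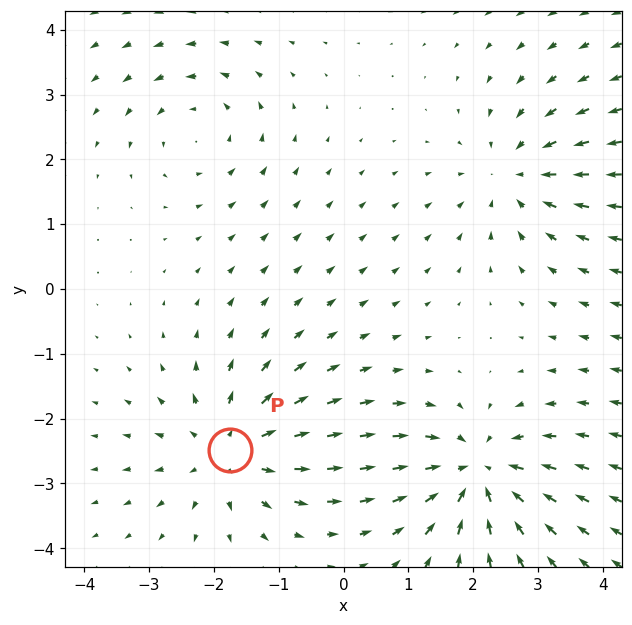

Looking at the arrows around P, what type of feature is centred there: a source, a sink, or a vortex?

source

At P (-1.7, -2.5) the arrows spread outward. Divergence about +4, curl ≈0 — positive divergence with near-zero curl is a source.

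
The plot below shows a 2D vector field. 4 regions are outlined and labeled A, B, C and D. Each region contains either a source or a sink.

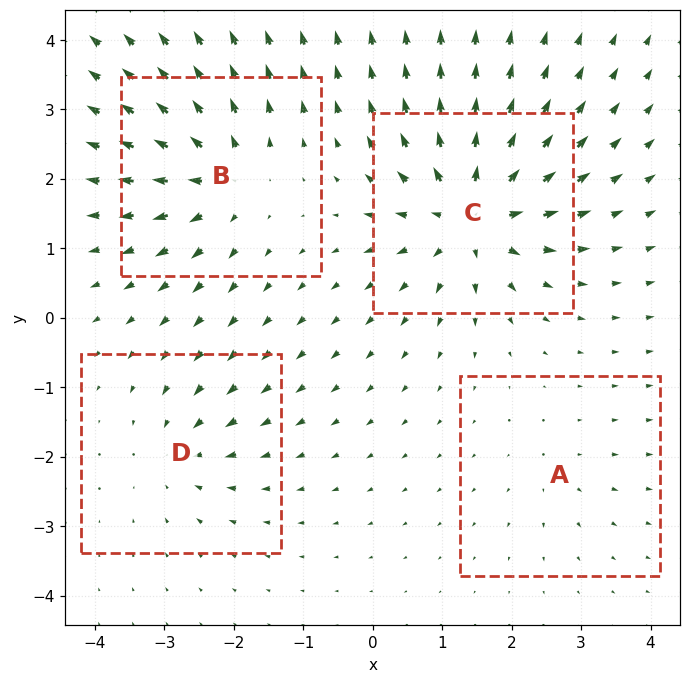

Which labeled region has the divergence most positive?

C

Divergence at each region's feature centre — A: about +2, B: about +7, C: about +9, D: about -4. Region C is most positive.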